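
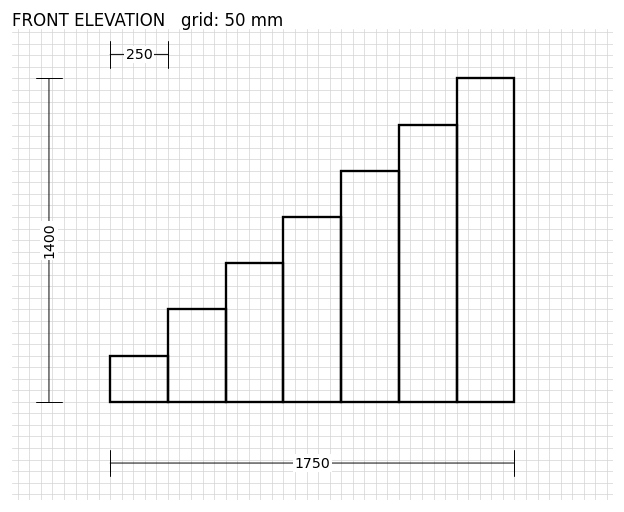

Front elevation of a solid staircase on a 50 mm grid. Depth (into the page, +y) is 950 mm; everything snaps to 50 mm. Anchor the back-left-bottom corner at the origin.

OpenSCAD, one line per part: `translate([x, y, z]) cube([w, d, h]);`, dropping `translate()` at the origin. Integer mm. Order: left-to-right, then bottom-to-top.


cube([250, 950, 200]);
translate([250, 0, 0]) cube([250, 950, 400]);
translate([500, 0, 0]) cube([250, 950, 600]);
translate([750, 0, 0]) cube([250, 950, 800]);
translate([1000, 0, 0]) cube([250, 950, 1000]);
translate([1250, 0, 0]) cube([250, 950, 1200]);
translate([1500, 0, 0]) cube([250, 950, 1400]);


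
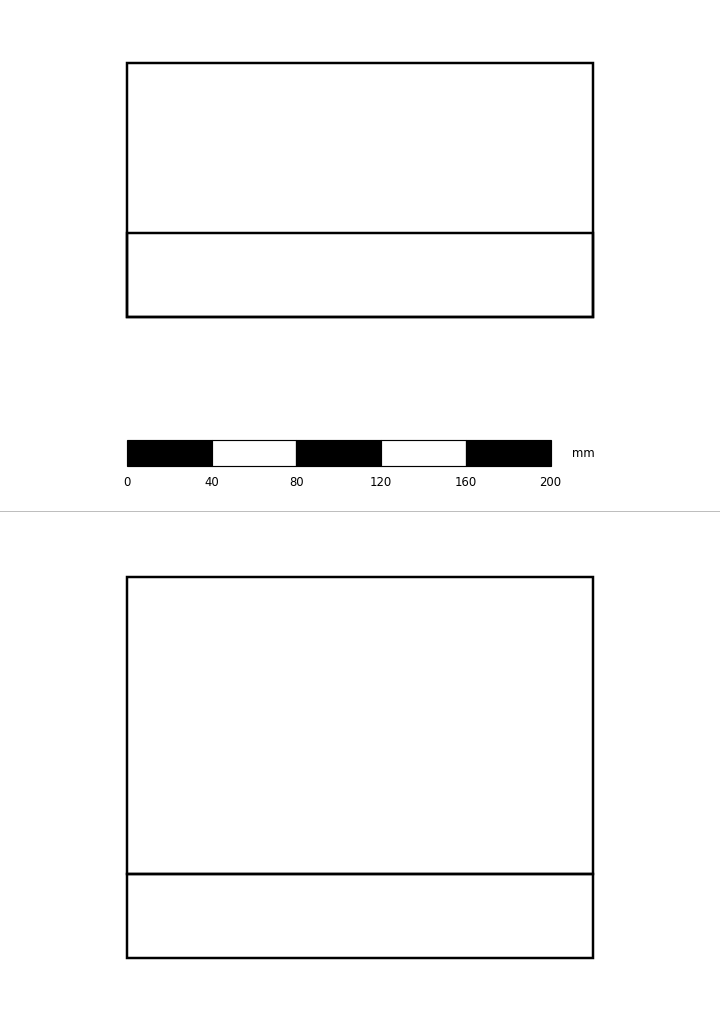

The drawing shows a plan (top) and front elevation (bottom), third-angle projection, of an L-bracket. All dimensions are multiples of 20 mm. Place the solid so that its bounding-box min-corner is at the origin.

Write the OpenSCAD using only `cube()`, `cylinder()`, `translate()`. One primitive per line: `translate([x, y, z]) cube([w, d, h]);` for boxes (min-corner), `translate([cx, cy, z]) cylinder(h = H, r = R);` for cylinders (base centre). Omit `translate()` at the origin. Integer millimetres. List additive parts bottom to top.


cube([220, 120, 40]);
translate([0, 0, 40]) cube([220, 40, 140]);


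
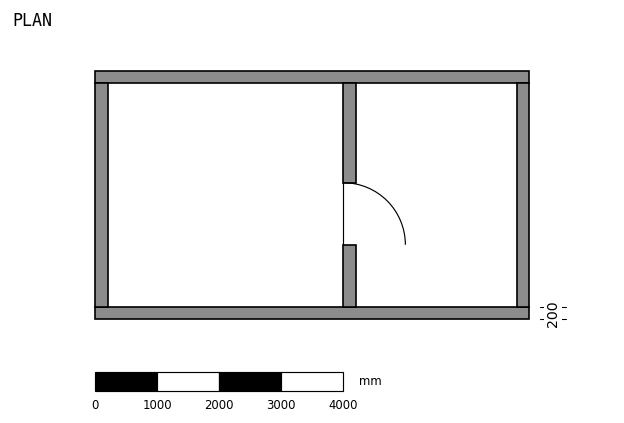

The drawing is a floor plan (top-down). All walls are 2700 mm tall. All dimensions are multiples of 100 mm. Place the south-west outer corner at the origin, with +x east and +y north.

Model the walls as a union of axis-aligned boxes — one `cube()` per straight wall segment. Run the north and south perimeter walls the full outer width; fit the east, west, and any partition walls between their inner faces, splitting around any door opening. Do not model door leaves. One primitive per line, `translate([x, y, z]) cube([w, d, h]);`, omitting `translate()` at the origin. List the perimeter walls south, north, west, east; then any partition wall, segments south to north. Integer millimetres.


cube([7000, 200, 2700]);
translate([0, 3800, 0]) cube([7000, 200, 2700]);
translate([0, 200, 0]) cube([200, 3600, 2700]);
translate([6800, 200, 0]) cube([200, 3600, 2700]);
translate([4000, 200, 0]) cube([200, 1000, 2700]);
translate([4000, 2200, 0]) cube([200, 1600, 2700]);


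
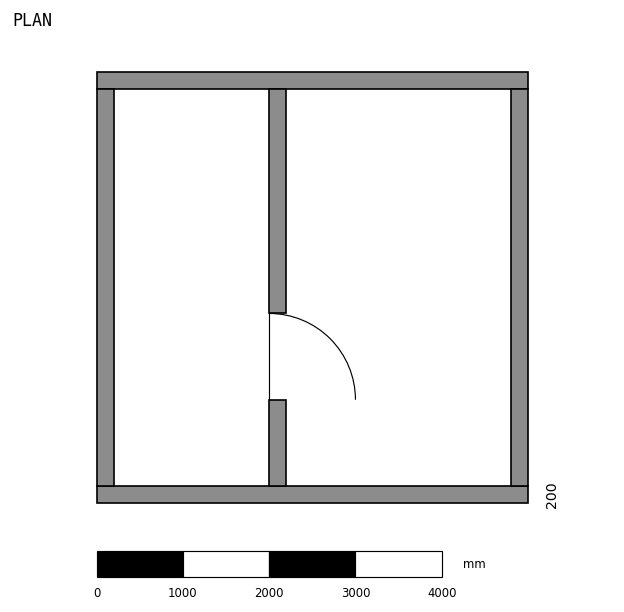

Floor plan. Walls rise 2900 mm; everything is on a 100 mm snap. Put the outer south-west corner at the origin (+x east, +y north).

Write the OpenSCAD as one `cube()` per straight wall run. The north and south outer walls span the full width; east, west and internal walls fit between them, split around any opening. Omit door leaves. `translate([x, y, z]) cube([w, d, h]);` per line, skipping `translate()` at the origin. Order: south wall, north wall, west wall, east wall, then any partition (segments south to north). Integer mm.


cube([5000, 200, 2900]);
translate([0, 4800, 0]) cube([5000, 200, 2900]);
translate([0, 200, 0]) cube([200, 4600, 2900]);
translate([4800, 200, 0]) cube([200, 4600, 2900]);
translate([2000, 200, 0]) cube([200, 1000, 2900]);
translate([2000, 2200, 0]) cube([200, 2600, 2900]);


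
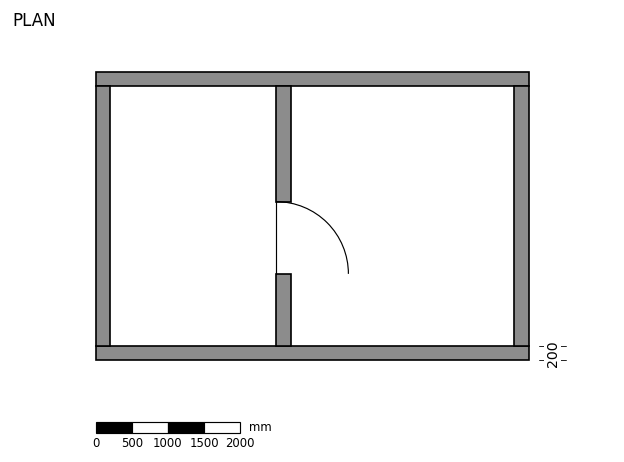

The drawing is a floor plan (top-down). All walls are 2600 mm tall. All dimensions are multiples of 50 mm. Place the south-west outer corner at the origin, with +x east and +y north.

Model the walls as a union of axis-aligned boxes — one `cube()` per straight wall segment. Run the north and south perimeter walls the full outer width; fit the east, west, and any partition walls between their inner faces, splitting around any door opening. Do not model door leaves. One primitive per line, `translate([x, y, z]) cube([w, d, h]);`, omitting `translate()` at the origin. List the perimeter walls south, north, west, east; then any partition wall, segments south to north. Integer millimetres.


cube([6000, 200, 2600]);
translate([0, 3800, 0]) cube([6000, 200, 2600]);
translate([0, 200, 0]) cube([200, 3600, 2600]);
translate([5800, 200, 0]) cube([200, 3600, 2600]);
translate([2500, 200, 0]) cube([200, 1000, 2600]);
translate([2500, 2200, 0]) cube([200, 1600, 2600]);


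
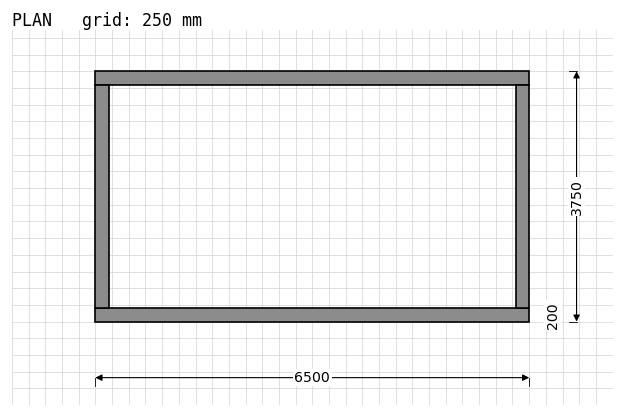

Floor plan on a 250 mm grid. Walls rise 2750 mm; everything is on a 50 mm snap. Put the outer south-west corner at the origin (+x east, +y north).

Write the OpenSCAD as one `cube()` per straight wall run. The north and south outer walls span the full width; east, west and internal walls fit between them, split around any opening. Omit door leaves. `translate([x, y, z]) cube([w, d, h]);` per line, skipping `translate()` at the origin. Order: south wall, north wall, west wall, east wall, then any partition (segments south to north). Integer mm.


cube([6500, 200, 2750]);
translate([0, 3550, 0]) cube([6500, 200, 2750]);
translate([0, 200, 0]) cube([200, 3350, 2750]);
translate([6300, 200, 0]) cube([200, 3350, 2750]);


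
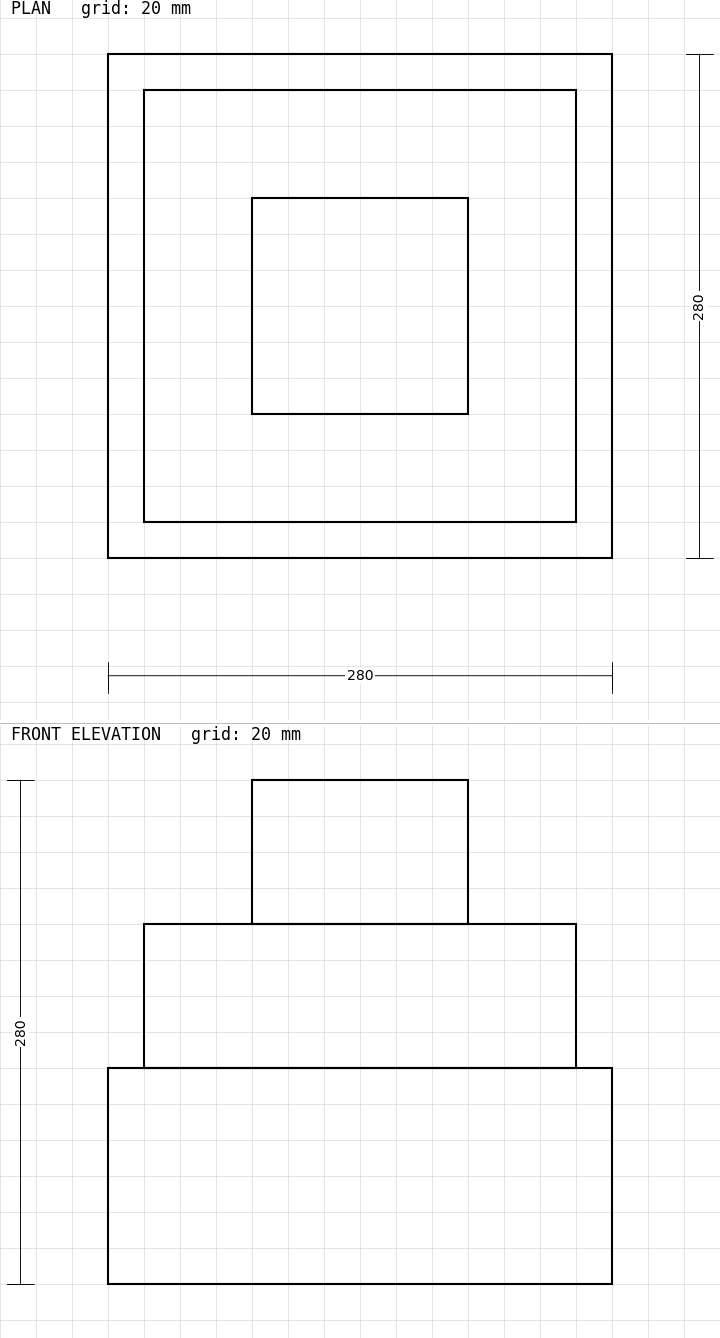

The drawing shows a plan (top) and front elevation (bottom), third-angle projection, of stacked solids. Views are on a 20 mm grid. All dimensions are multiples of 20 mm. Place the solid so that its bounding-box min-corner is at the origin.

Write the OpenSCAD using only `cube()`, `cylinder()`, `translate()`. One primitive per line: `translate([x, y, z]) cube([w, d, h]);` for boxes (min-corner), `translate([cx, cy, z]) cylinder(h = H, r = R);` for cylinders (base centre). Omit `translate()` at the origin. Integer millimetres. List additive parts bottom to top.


cube([280, 280, 120]);
translate([20, 20, 120]) cube([240, 240, 80]);
translate([80, 80, 200]) cube([120, 120, 80]);


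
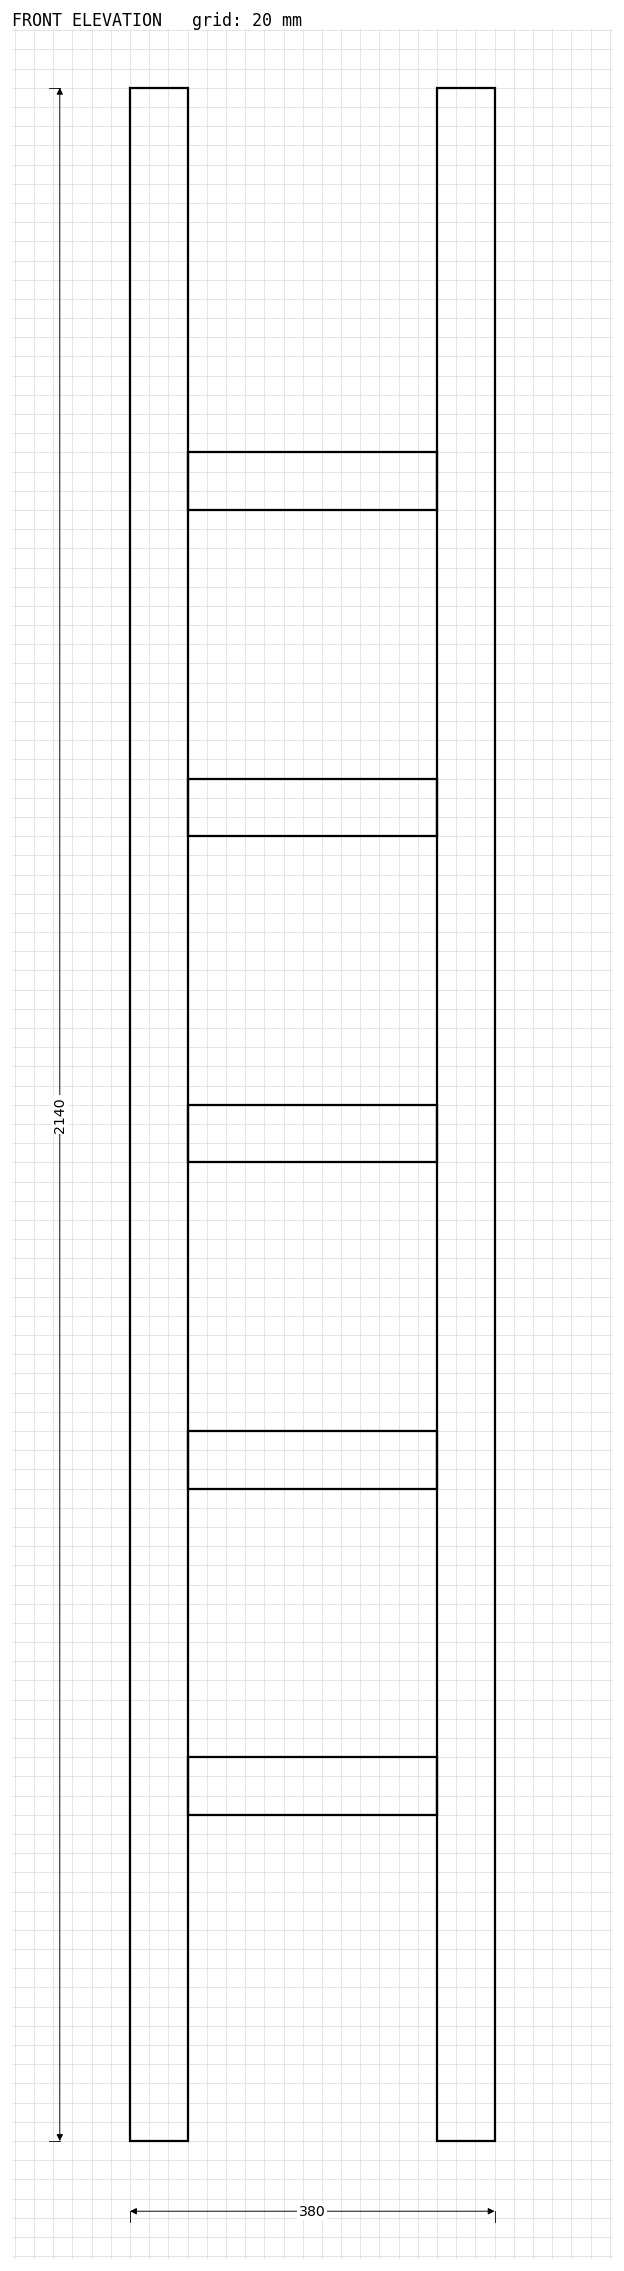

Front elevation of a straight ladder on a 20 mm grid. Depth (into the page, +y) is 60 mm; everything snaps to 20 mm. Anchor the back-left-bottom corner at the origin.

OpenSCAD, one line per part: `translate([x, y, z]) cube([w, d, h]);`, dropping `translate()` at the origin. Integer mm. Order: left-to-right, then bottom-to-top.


cube([60, 60, 2140]);
translate([60, 0, 340]) cube([260, 60, 60]);
translate([60, 0, 680]) cube([260, 60, 60]);
translate([60, 0, 1020]) cube([260, 60, 60]);
translate([60, 0, 1360]) cube([260, 60, 60]);
translate([60, 0, 1700]) cube([260, 60, 60]);
translate([320, 0, 0]) cube([60, 60, 2140]);


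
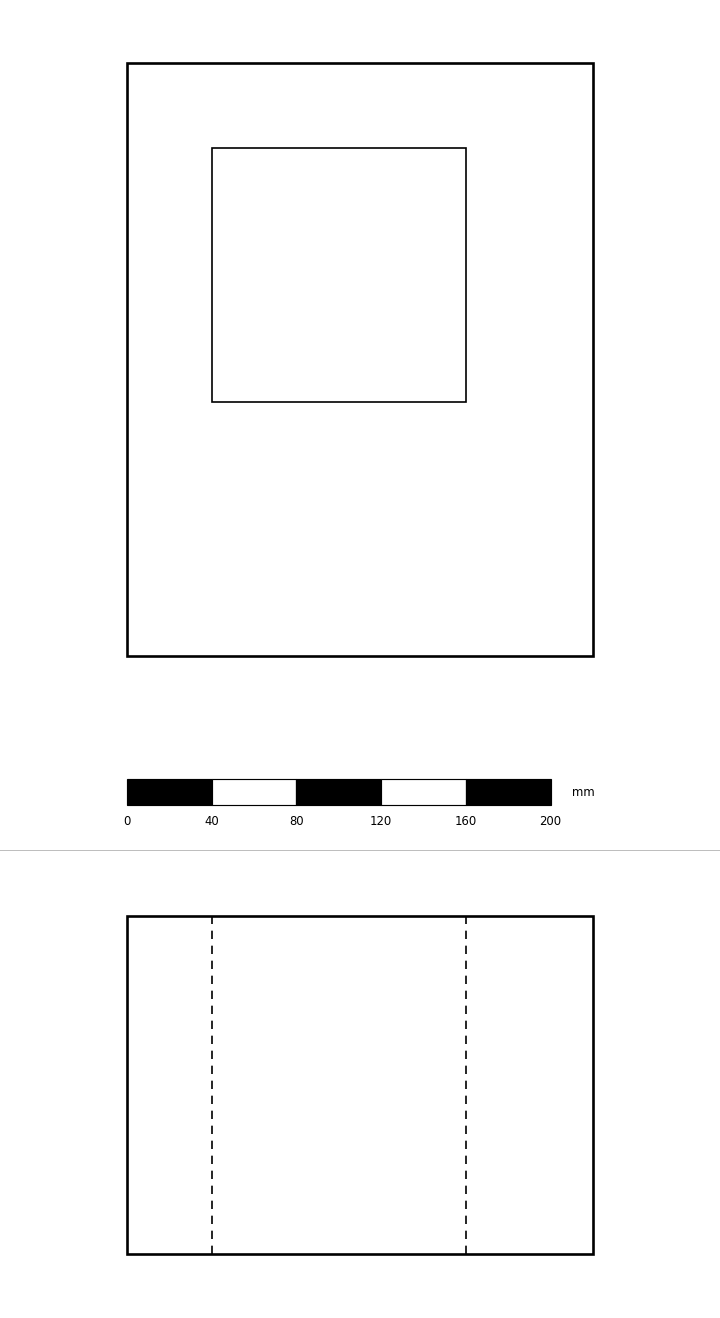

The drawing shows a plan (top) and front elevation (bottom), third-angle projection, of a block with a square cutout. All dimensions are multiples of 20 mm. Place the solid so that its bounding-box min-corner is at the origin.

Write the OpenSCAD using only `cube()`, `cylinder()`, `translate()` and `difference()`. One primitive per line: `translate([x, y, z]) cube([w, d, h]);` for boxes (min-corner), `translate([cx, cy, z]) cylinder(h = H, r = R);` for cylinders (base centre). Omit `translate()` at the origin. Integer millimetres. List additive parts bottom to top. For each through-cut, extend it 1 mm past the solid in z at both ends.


difference() {
  cube([220, 280, 160]);
  translate([40, 120, -1]) cube([120, 120, 162]);
}


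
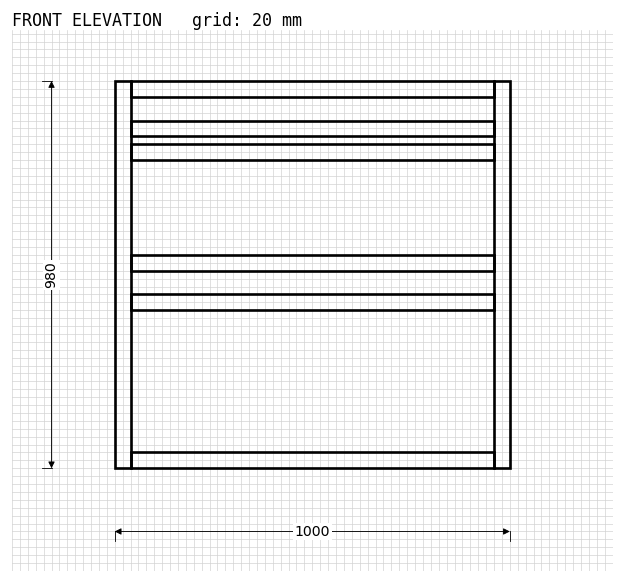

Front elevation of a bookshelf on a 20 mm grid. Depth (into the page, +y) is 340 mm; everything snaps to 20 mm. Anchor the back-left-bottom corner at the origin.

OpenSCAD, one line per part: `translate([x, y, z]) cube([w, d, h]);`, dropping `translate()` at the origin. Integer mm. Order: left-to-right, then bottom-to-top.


cube([40, 340, 980]);
translate([40, 0, 0]) cube([920, 340, 40]);
translate([40, 0, 400]) cube([920, 340, 40]);
translate([40, 0, 500]) cube([920, 340, 40]);
translate([40, 0, 780]) cube([920, 340, 40]);
translate([40, 0, 840]) cube([920, 340, 40]);
translate([40, 0, 940]) cube([920, 340, 40]);
translate([960, 0, 0]) cube([40, 340, 980]);


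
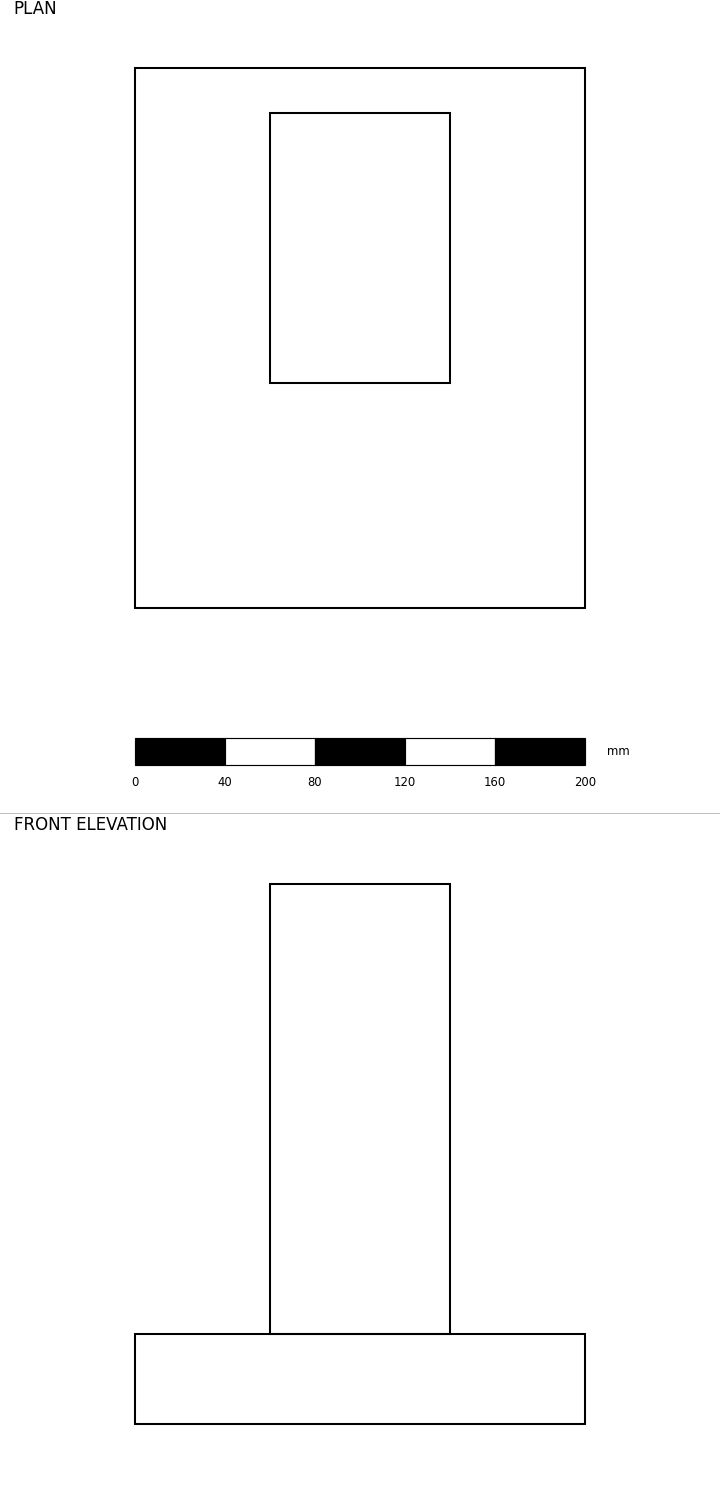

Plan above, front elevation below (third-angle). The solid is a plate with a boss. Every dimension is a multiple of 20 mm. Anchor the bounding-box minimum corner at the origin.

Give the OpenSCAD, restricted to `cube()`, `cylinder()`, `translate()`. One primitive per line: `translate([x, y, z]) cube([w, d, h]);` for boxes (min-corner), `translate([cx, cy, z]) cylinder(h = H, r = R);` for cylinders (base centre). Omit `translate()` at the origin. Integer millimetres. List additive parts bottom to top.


cube([200, 240, 40]);
translate([60, 100, 40]) cube([80, 120, 200]);


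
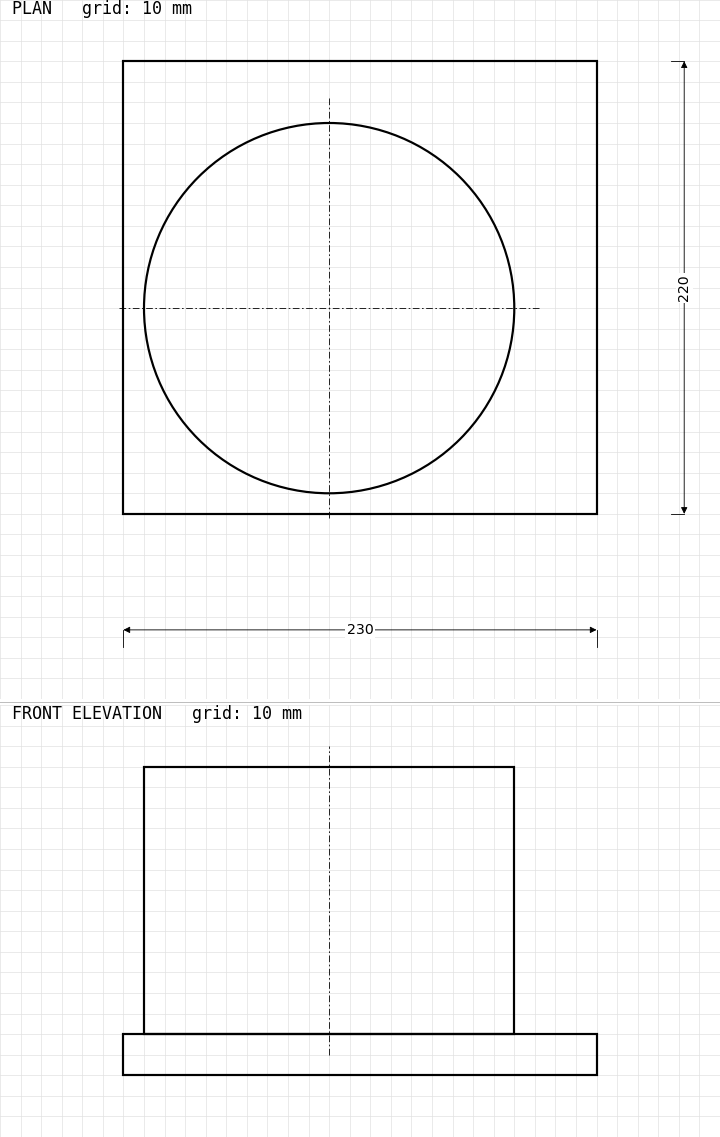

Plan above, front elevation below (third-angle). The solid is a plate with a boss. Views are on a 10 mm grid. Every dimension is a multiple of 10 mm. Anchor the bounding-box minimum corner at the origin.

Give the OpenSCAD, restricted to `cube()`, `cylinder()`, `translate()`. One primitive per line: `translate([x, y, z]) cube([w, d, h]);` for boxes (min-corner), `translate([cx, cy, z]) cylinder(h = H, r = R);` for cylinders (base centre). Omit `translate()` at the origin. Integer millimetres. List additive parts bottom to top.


cube([230, 220, 20]);
translate([100, 100, 20]) cylinder(h = 130, r = 90);


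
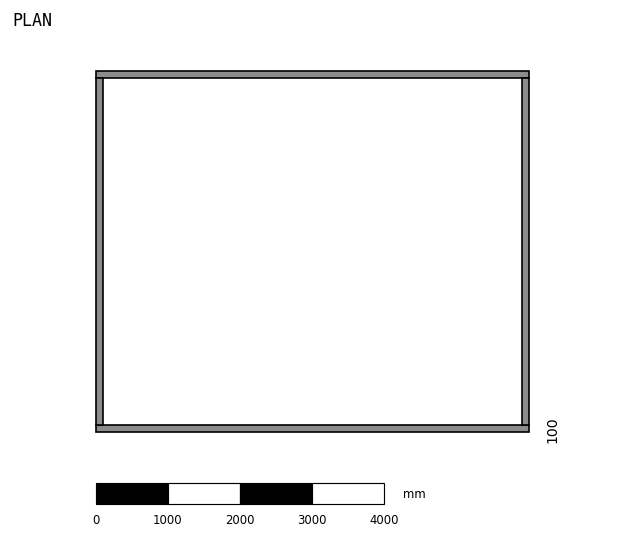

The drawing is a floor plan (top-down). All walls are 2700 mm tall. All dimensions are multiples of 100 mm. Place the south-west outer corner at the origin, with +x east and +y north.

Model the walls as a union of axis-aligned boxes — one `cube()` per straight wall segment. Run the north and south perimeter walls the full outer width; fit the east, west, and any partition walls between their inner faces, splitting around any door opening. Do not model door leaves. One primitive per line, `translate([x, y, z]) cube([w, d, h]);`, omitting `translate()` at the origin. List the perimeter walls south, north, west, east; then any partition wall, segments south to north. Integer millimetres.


cube([6000, 100, 2700]);
translate([0, 4900, 0]) cube([6000, 100, 2700]);
translate([0, 100, 0]) cube([100, 4800, 2700]);
translate([5900, 100, 0]) cube([100, 4800, 2700]);


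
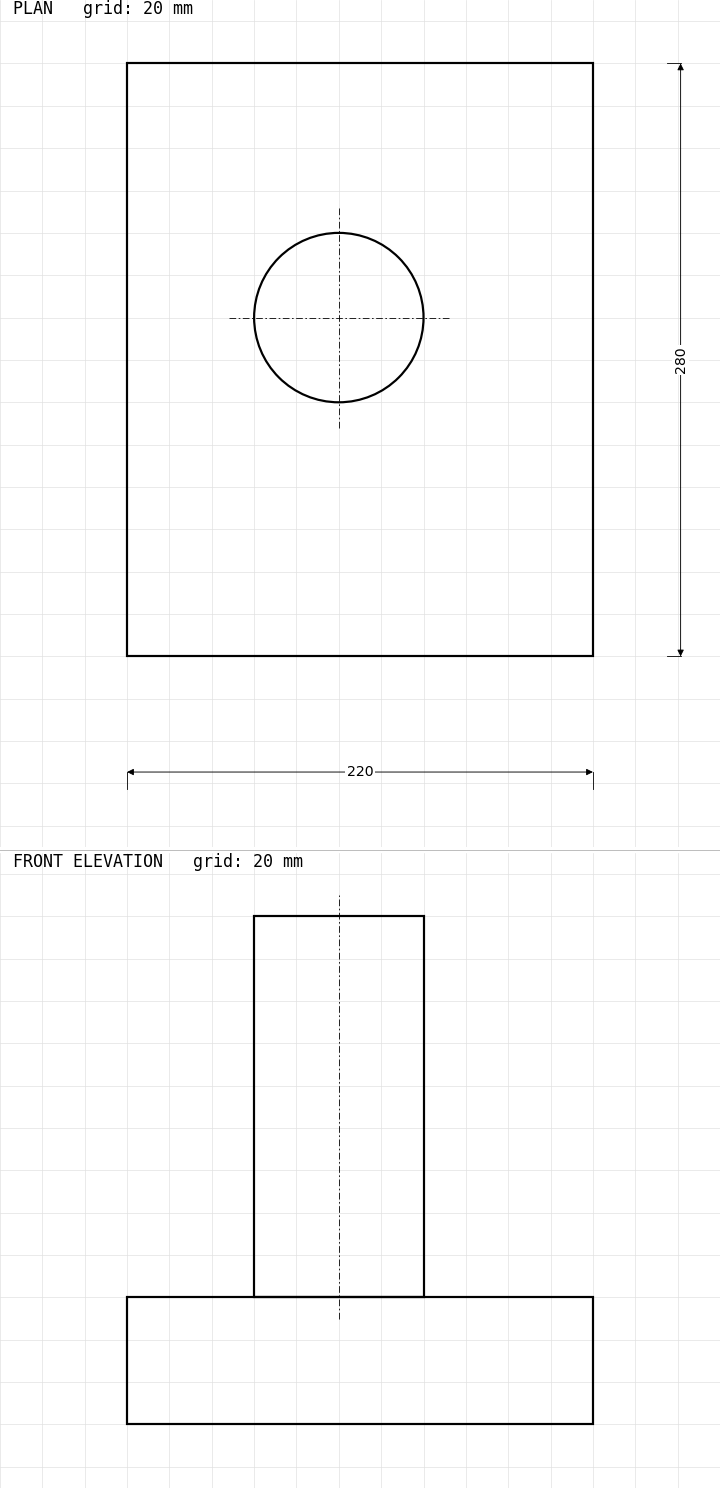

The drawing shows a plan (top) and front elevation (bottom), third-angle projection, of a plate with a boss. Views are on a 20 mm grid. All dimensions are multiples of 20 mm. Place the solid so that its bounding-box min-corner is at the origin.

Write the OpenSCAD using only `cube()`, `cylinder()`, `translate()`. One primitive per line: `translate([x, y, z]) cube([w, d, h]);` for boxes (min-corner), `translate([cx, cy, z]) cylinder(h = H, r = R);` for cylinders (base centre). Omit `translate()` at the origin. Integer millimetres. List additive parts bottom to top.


cube([220, 280, 60]);
translate([100, 160, 60]) cylinder(h = 180, r = 40);


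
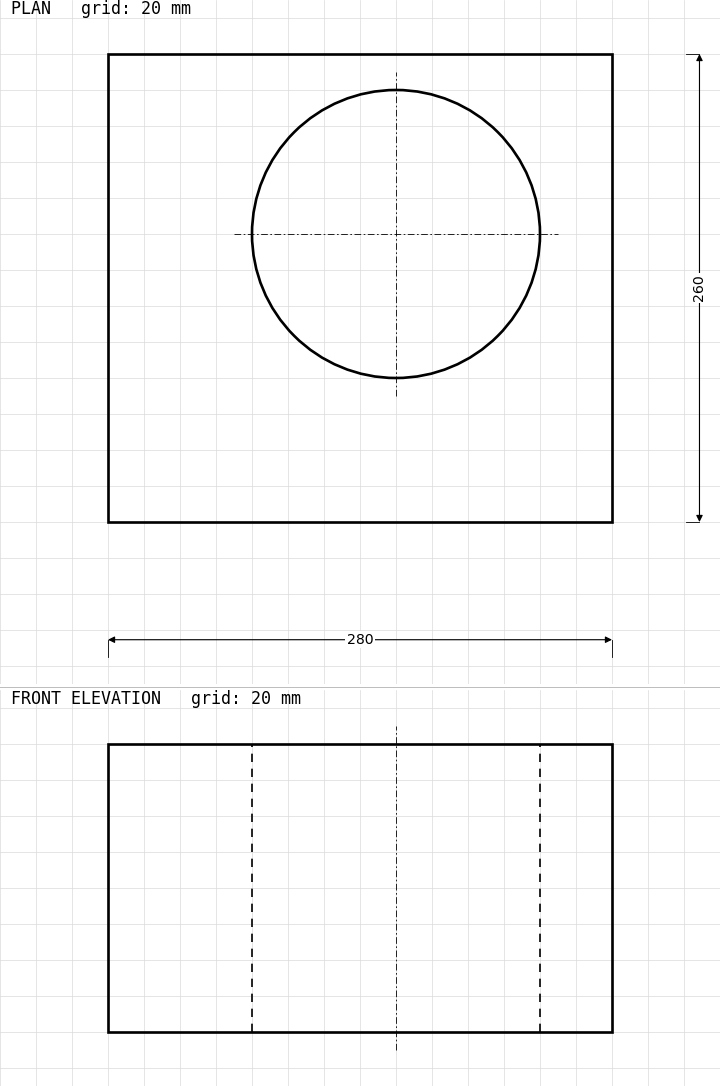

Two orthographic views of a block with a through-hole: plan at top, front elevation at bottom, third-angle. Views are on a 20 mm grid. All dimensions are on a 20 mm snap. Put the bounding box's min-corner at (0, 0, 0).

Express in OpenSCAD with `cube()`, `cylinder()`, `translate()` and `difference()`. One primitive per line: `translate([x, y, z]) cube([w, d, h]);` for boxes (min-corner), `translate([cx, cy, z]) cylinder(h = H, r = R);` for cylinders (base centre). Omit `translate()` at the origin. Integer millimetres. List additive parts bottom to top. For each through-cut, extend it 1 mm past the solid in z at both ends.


difference() {
  cube([280, 260, 160]);
  translate([160, 160, -1]) cylinder(h = 162, r = 80);
}


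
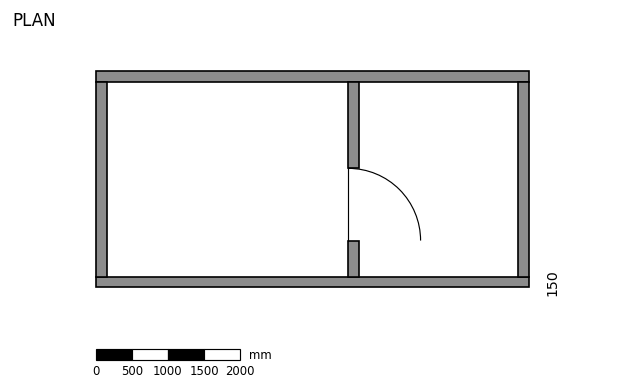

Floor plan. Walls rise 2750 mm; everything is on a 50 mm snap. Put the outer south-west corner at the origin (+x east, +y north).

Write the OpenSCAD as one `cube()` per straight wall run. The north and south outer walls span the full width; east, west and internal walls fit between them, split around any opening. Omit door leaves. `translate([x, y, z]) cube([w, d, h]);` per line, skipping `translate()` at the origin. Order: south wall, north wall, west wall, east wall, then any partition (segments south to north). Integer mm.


cube([6000, 150, 2750]);
translate([0, 2850, 0]) cube([6000, 150, 2750]);
translate([0, 150, 0]) cube([150, 2700, 2750]);
translate([5850, 150, 0]) cube([150, 2700, 2750]);
translate([3500, 150, 0]) cube([150, 500, 2750]);
translate([3500, 1650, 0]) cube([150, 1200, 2750]);


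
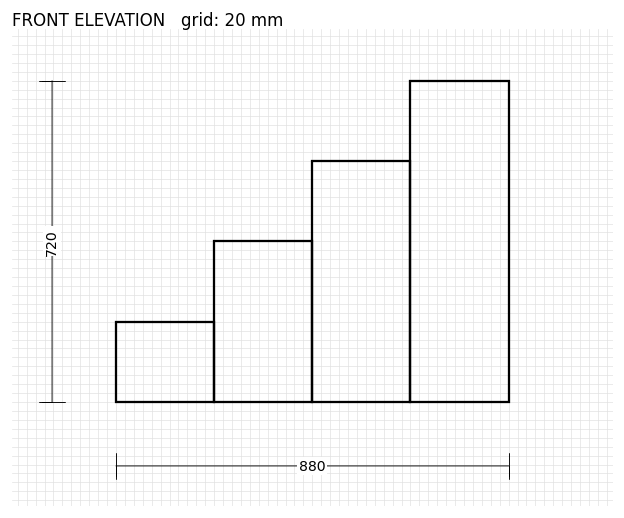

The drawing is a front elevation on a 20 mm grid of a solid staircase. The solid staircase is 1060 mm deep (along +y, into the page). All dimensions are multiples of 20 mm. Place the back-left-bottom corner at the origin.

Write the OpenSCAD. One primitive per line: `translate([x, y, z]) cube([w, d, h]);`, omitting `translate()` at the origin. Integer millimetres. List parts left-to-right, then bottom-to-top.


cube([220, 1060, 180]);
translate([220, 0, 0]) cube([220, 1060, 360]);
translate([440, 0, 0]) cube([220, 1060, 540]);
translate([660, 0, 0]) cube([220, 1060, 720]);


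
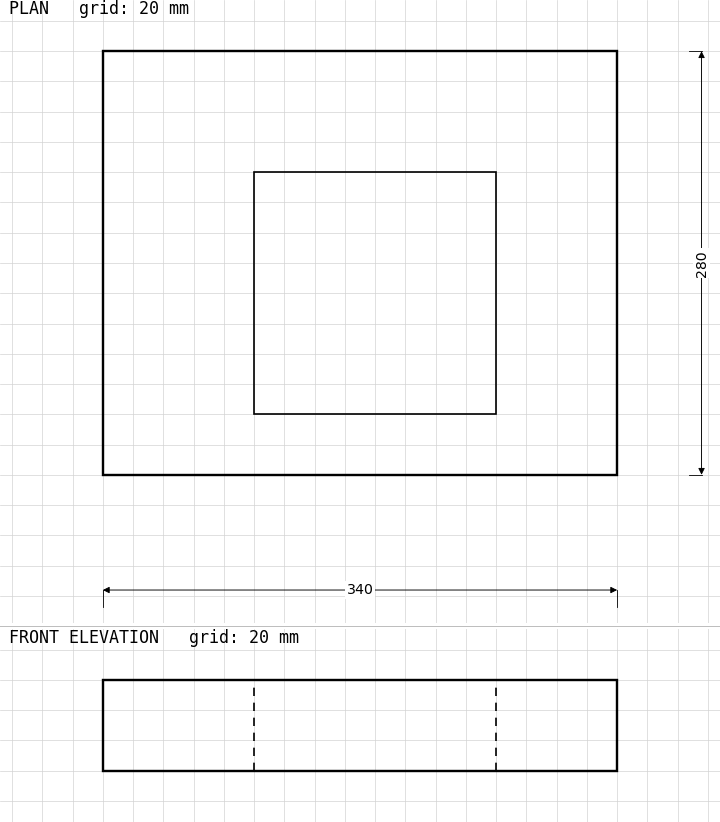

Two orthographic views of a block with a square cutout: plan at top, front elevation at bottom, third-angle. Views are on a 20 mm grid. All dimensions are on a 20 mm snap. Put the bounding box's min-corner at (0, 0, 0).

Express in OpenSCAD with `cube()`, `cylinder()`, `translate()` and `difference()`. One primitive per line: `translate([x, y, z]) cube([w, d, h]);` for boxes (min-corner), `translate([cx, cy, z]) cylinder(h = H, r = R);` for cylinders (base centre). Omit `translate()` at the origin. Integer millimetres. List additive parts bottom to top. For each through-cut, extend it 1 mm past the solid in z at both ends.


difference() {
  cube([340, 280, 60]);
  translate([100, 40, -1]) cube([160, 160, 62]);
}


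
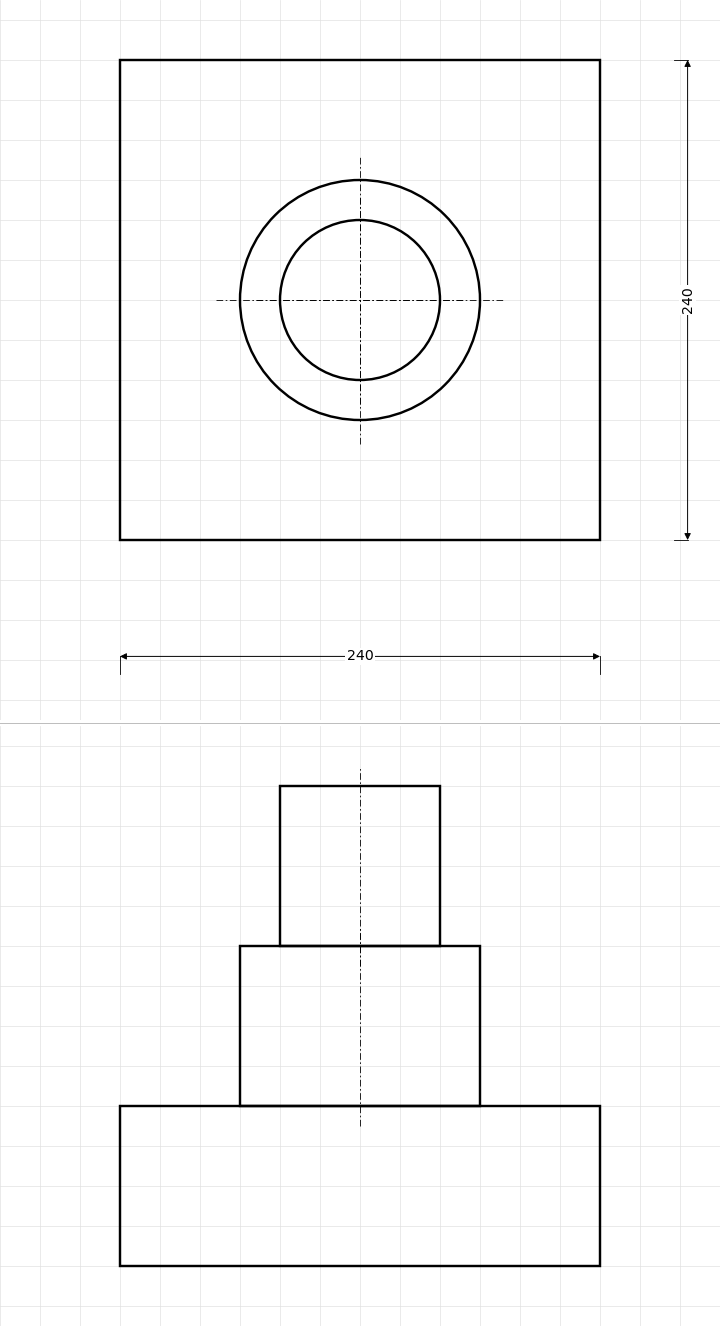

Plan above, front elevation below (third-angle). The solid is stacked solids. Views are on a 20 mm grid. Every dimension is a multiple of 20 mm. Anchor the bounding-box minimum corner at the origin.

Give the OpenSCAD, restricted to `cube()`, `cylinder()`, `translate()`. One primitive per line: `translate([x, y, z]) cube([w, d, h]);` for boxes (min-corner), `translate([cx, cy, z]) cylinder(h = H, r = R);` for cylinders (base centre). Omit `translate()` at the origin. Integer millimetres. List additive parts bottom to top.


cube([240, 240, 80]);
translate([120, 120, 80]) cylinder(h = 80, r = 60);
translate([120, 120, 160]) cylinder(h = 80, r = 40);


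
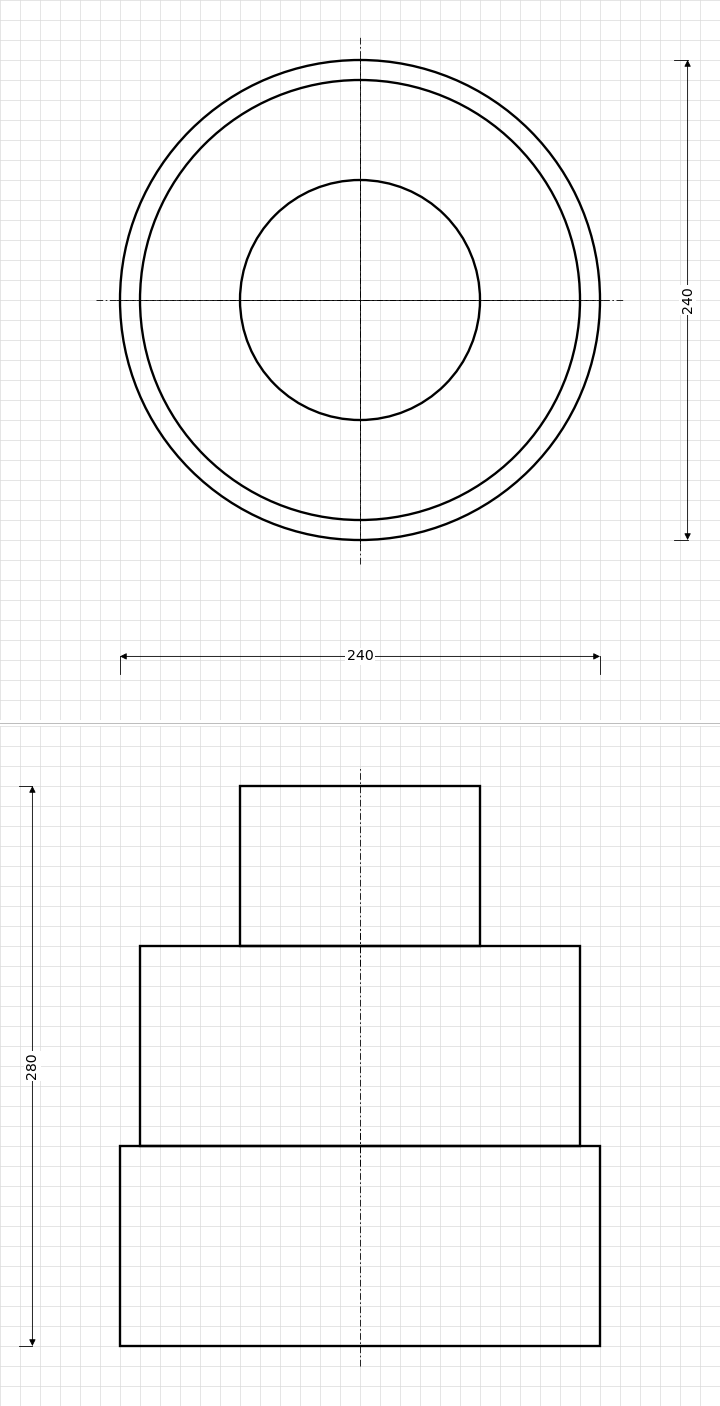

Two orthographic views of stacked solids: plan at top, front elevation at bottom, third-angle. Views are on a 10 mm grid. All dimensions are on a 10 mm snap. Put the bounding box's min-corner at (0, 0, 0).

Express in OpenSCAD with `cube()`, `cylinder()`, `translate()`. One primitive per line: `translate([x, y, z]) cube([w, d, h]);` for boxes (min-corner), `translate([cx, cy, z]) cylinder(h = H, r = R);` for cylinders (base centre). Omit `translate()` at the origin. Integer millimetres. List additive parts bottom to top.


translate([120, 120, 0]) cylinder(h = 100, r = 120);
translate([120, 120, 100]) cylinder(h = 100, r = 110);
translate([120, 120, 200]) cylinder(h = 80, r = 60);


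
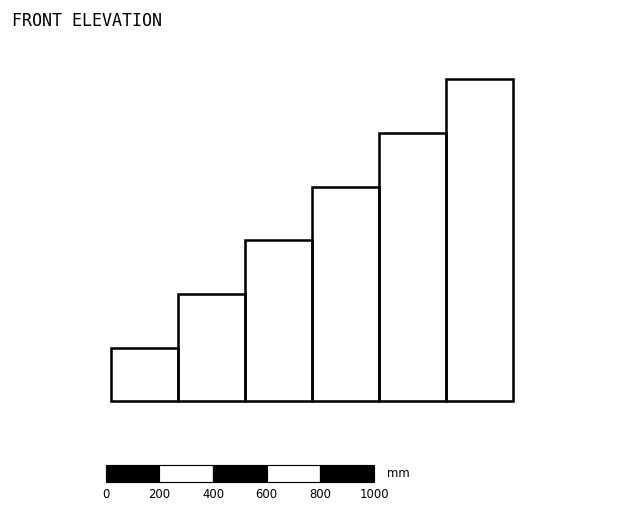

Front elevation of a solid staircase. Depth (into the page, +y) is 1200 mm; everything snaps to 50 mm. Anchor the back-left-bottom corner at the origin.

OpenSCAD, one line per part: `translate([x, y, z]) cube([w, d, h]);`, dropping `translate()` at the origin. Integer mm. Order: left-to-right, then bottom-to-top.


cube([250, 1200, 200]);
translate([250, 0, 0]) cube([250, 1200, 400]);
translate([500, 0, 0]) cube([250, 1200, 600]);
translate([750, 0, 0]) cube([250, 1200, 800]);
translate([1000, 0, 0]) cube([250, 1200, 1000]);
translate([1250, 0, 0]) cube([250, 1200, 1200]);


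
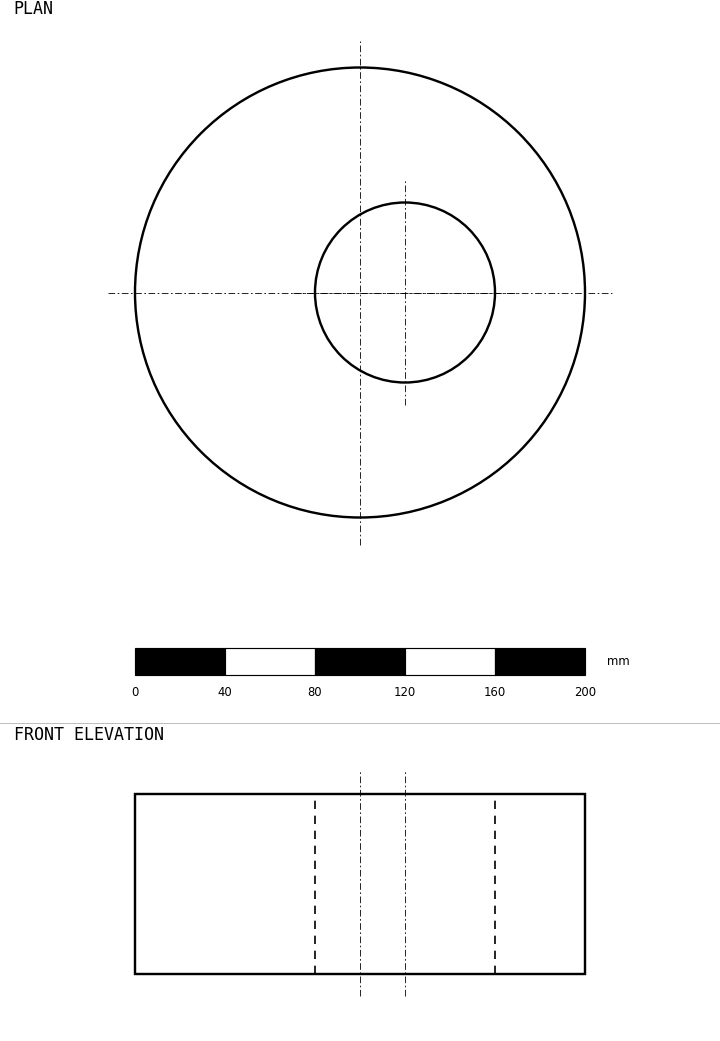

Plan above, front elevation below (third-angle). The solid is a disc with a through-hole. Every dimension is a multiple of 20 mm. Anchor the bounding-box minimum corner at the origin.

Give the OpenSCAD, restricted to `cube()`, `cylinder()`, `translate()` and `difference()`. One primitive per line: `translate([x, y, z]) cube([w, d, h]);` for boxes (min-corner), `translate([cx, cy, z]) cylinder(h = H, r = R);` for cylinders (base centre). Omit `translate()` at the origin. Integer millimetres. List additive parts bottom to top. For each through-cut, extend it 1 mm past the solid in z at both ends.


difference() {
  translate([100, 100, 0]) cylinder(h = 80, r = 100);
  translate([120, 100, -1]) cylinder(h = 82, r = 40);
}


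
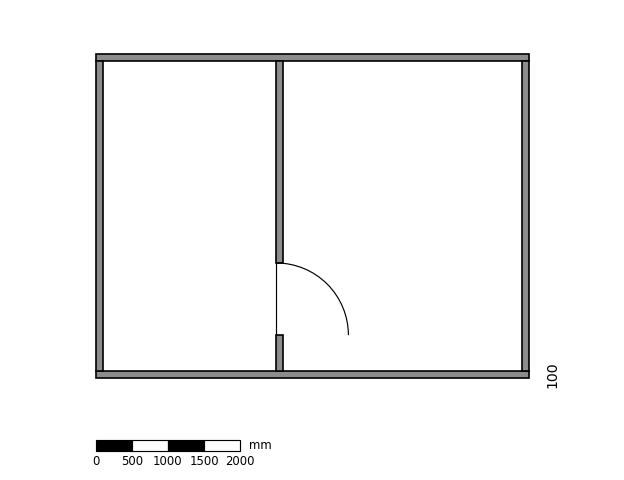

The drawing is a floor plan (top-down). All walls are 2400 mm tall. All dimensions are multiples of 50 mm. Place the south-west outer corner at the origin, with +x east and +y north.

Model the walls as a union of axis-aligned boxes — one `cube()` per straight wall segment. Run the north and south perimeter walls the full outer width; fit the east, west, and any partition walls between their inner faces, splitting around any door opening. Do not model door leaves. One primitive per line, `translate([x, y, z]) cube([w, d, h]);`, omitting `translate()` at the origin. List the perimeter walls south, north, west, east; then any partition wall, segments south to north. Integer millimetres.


cube([6000, 100, 2400]);
translate([0, 4400, 0]) cube([6000, 100, 2400]);
translate([0, 100, 0]) cube([100, 4300, 2400]);
translate([5900, 100, 0]) cube([100, 4300, 2400]);
translate([2500, 100, 0]) cube([100, 500, 2400]);
translate([2500, 1600, 0]) cube([100, 2800, 2400]);


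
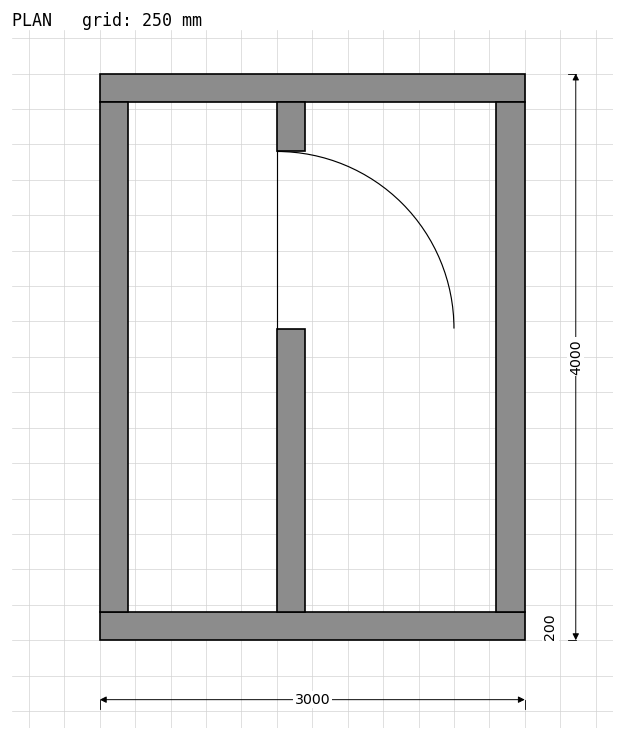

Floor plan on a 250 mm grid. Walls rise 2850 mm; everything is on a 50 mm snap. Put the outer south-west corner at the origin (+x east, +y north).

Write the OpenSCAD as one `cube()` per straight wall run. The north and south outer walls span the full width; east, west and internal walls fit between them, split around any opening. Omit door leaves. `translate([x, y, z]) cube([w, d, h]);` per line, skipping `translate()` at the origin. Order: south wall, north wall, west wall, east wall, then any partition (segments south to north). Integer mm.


cube([3000, 200, 2850]);
translate([0, 3800, 0]) cube([3000, 200, 2850]);
translate([0, 200, 0]) cube([200, 3600, 2850]);
translate([2800, 200, 0]) cube([200, 3600, 2850]);
translate([1250, 200, 0]) cube([200, 2000, 2850]);
translate([1250, 3450, 0]) cube([200, 350, 2850]);


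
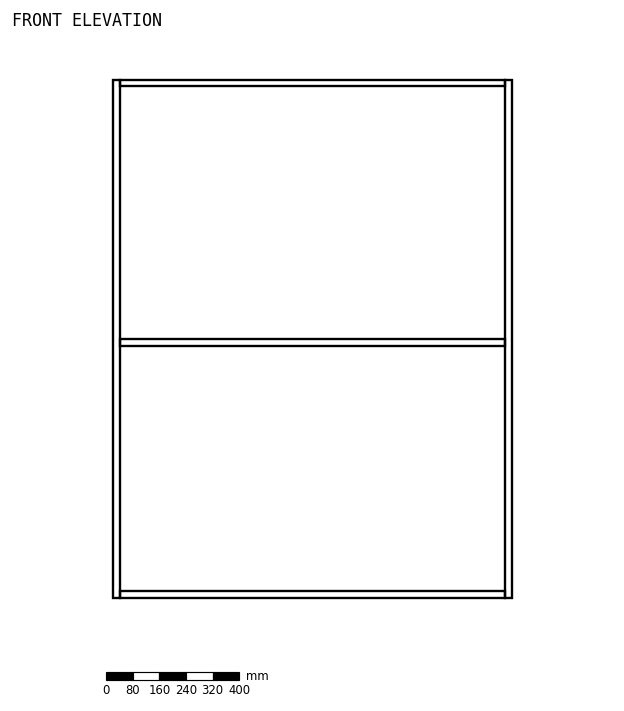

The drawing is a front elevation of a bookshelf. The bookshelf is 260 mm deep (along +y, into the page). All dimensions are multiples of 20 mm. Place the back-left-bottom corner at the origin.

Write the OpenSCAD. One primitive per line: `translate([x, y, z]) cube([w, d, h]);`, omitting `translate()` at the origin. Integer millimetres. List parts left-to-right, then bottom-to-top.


cube([20, 260, 1560]);
translate([20, 0, 0]) cube([1160, 260, 20]);
translate([20, 0, 760]) cube([1160, 260, 20]);
translate([20, 0, 1540]) cube([1160, 260, 20]);
translate([1180, 0, 0]) cube([20, 260, 1560]);


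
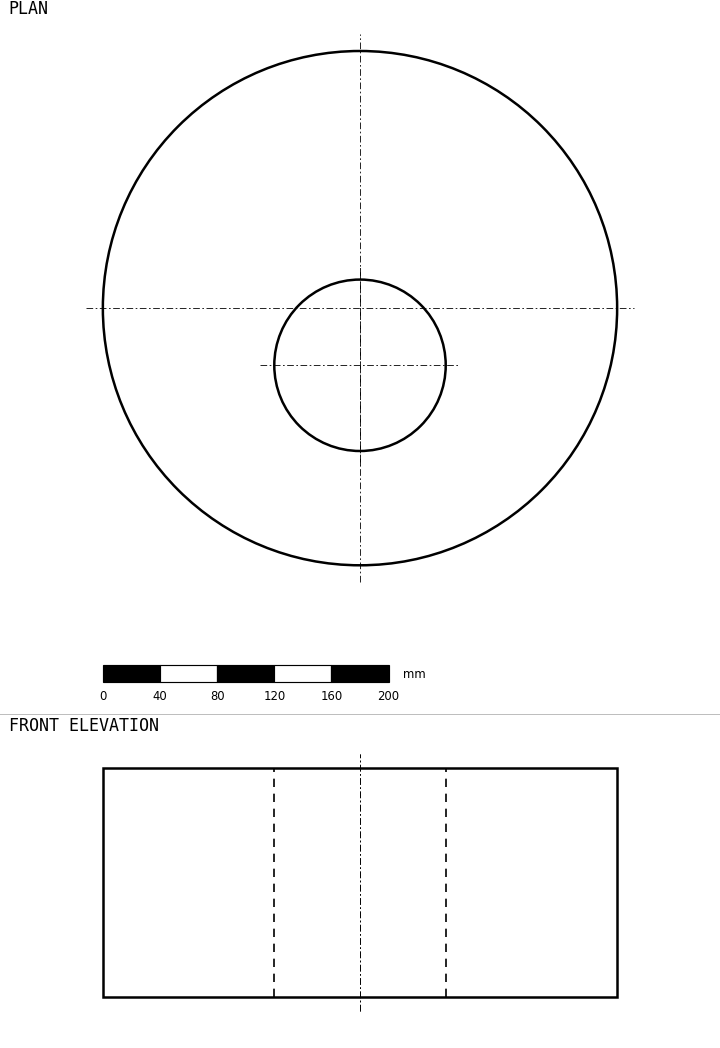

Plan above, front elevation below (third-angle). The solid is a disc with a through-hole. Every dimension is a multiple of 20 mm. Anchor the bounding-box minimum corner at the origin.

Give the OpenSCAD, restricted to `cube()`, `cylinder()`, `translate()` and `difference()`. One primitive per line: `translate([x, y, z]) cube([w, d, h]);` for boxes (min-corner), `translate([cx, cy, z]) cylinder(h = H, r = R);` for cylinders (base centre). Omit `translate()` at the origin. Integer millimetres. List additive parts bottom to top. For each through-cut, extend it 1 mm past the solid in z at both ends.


difference() {
  translate([180, 180, 0]) cylinder(h = 160, r = 180);
  translate([180, 140, -1]) cylinder(h = 162, r = 60);
}


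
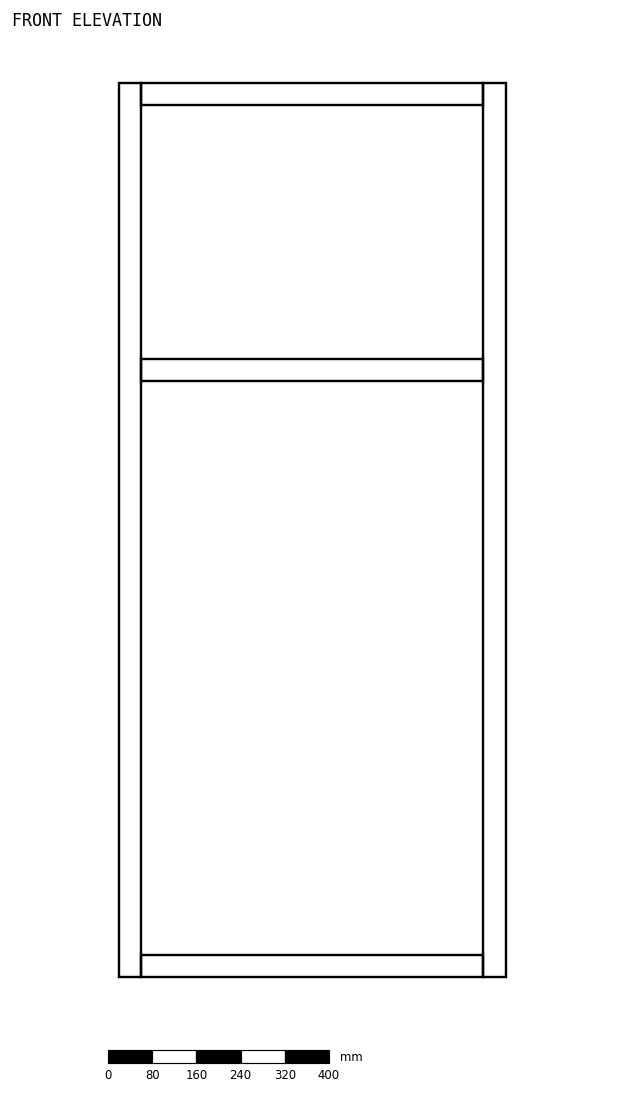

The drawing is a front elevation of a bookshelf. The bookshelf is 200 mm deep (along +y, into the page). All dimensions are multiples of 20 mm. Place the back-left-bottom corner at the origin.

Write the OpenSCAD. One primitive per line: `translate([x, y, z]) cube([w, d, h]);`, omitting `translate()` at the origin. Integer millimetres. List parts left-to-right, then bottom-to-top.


cube([40, 200, 1620]);
translate([40, 0, 0]) cube([620, 200, 40]);
translate([40, 0, 1080]) cube([620, 200, 40]);
translate([40, 0, 1580]) cube([620, 200, 40]);
translate([660, 0, 0]) cube([40, 200, 1620]);


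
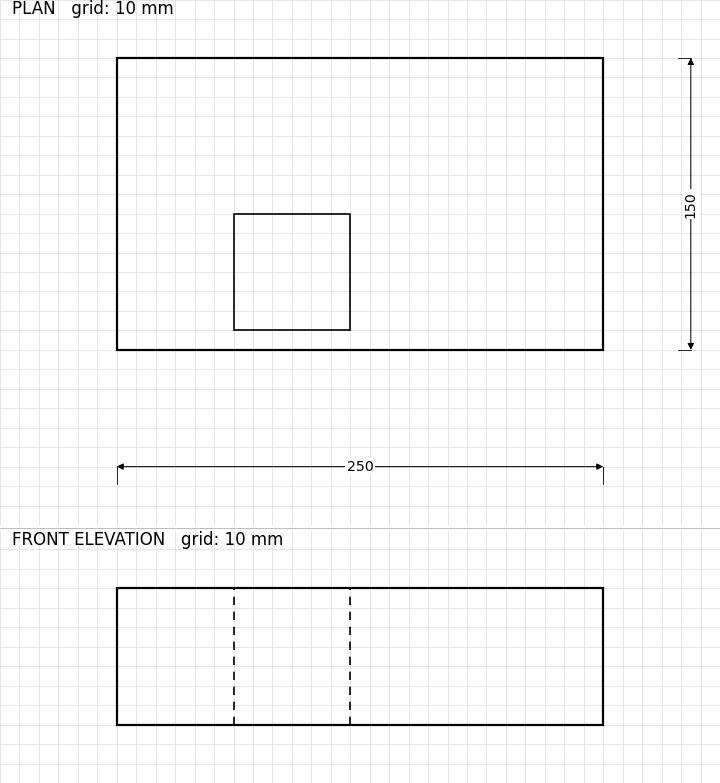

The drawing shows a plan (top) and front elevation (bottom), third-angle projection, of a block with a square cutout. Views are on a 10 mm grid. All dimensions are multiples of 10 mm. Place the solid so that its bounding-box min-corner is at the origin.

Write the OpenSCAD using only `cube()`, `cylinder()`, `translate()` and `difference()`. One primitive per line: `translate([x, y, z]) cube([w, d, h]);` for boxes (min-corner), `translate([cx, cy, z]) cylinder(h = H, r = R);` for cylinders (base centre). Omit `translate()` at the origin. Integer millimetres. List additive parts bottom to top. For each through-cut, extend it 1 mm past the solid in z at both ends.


difference() {
  cube([250, 150, 70]);
  translate([60, 10, -1]) cube([60, 60, 72]);
}


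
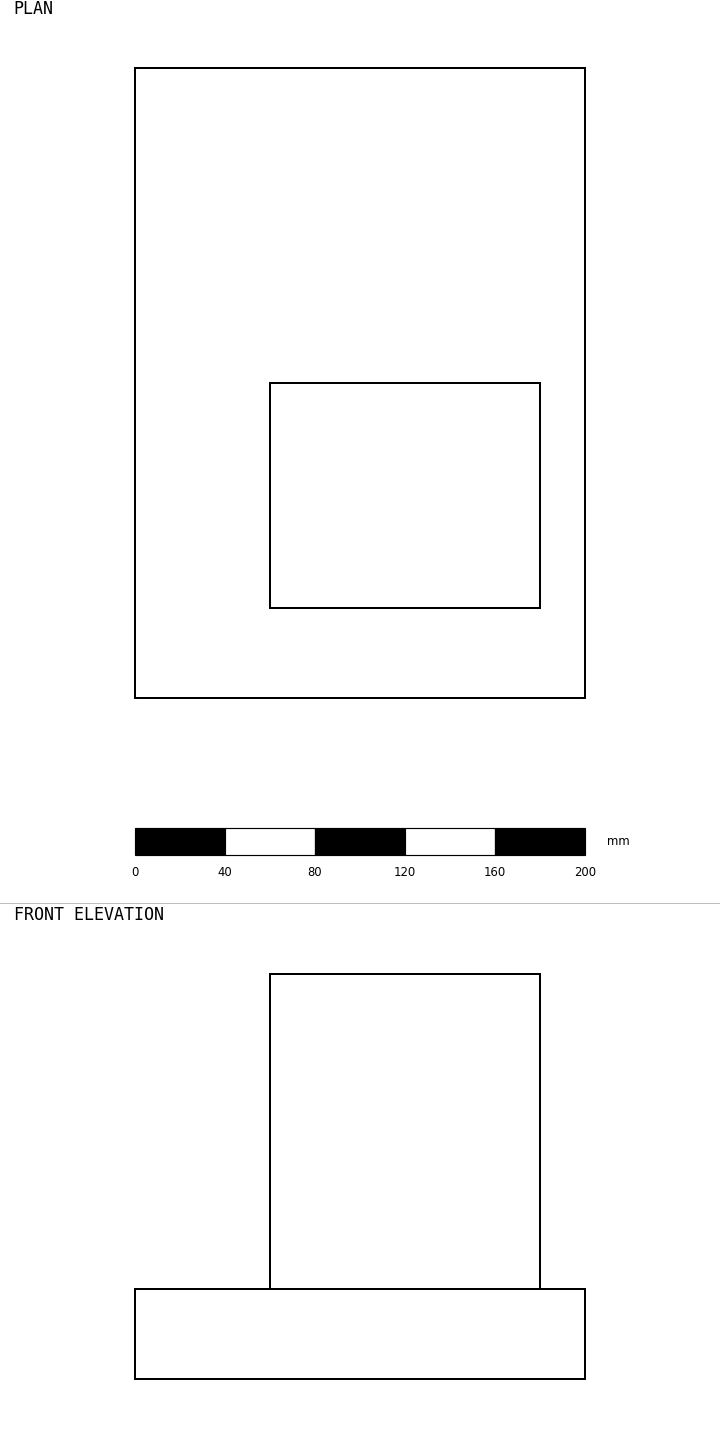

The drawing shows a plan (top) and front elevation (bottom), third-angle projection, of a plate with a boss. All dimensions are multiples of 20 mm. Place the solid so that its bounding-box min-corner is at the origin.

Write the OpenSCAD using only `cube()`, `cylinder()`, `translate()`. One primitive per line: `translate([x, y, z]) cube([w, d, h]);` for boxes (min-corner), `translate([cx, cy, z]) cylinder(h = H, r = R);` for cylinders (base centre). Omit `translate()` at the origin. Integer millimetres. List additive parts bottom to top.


cube([200, 280, 40]);
translate([60, 40, 40]) cube([120, 100, 140]);


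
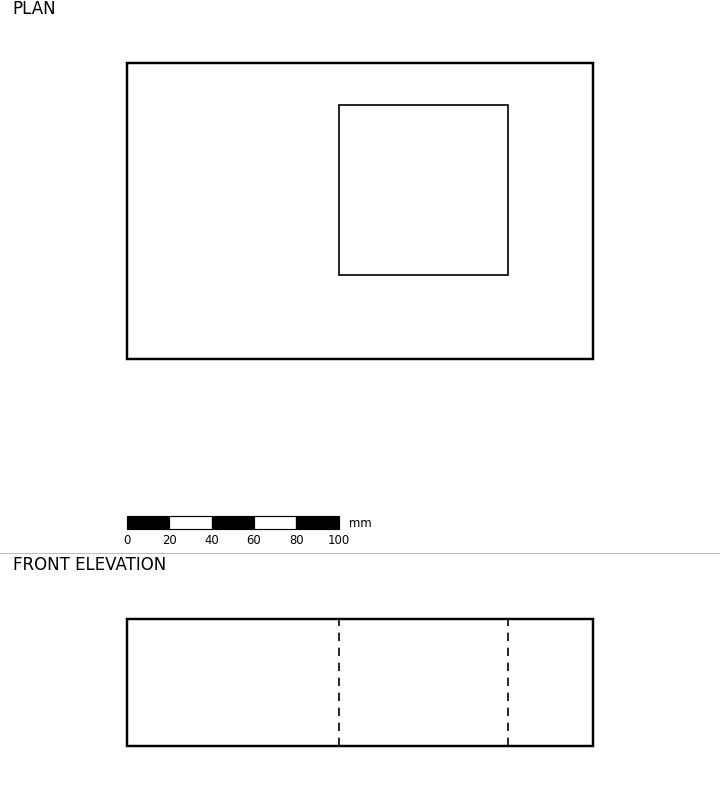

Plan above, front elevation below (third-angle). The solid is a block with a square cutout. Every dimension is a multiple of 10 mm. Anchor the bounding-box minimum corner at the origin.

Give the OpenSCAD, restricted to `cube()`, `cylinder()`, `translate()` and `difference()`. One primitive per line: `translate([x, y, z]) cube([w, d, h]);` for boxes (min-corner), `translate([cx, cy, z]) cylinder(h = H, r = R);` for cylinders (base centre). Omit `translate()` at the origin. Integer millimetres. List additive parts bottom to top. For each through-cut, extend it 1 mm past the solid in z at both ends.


difference() {
  cube([220, 140, 60]);
  translate([100, 40, -1]) cube([80, 80, 62]);
}


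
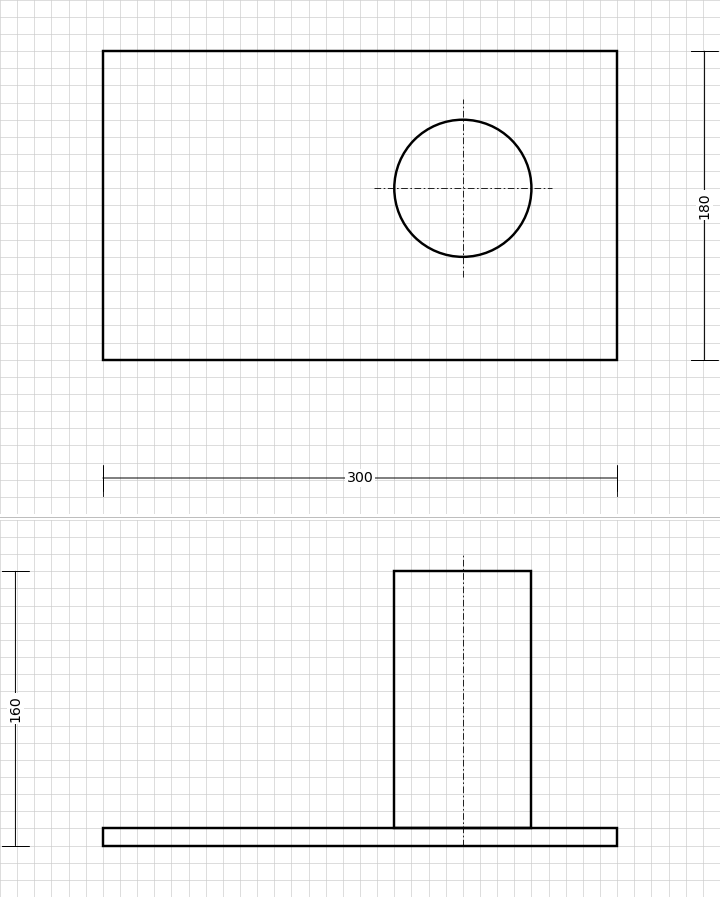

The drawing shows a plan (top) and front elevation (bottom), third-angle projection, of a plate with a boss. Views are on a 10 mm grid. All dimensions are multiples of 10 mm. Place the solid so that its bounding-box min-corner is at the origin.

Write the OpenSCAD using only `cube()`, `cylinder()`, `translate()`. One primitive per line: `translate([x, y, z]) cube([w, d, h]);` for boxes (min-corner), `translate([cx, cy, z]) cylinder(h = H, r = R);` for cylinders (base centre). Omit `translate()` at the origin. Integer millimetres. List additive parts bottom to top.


cube([300, 180, 10]);
translate([210, 100, 10]) cylinder(h = 150, r = 40);


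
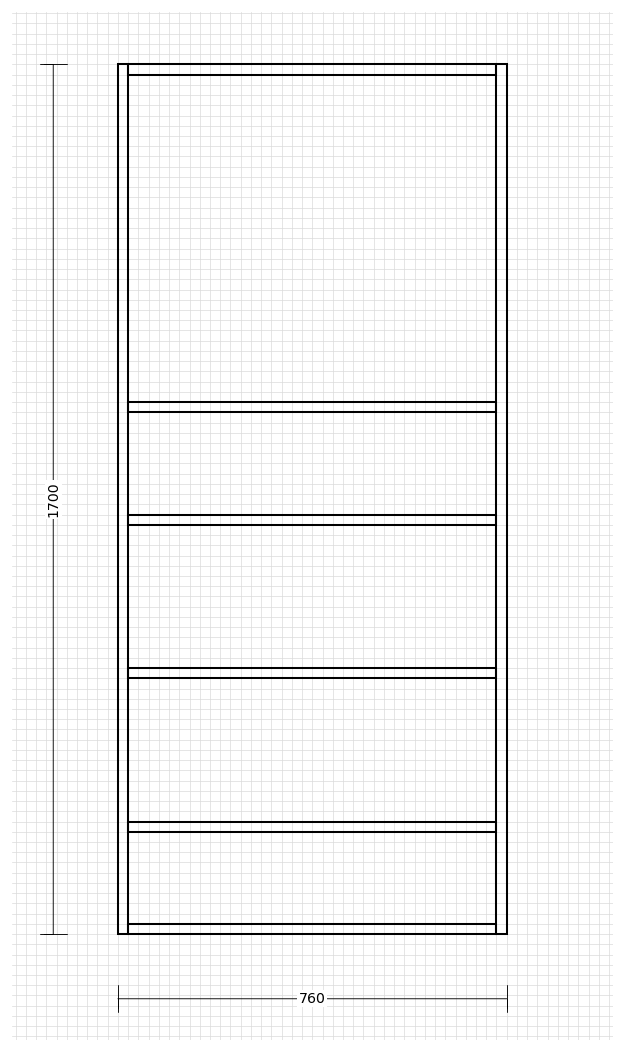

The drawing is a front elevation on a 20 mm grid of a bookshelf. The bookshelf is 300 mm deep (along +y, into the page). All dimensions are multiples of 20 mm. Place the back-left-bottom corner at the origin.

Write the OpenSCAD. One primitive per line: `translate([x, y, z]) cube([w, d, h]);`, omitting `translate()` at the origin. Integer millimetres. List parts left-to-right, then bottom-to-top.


cube([20, 300, 1700]);
translate([20, 0, 0]) cube([720, 300, 20]);
translate([20, 0, 200]) cube([720, 300, 20]);
translate([20, 0, 500]) cube([720, 300, 20]);
translate([20, 0, 800]) cube([720, 300, 20]);
translate([20, 0, 1020]) cube([720, 300, 20]);
translate([20, 0, 1680]) cube([720, 300, 20]);
translate([740, 0, 0]) cube([20, 300, 1700]);


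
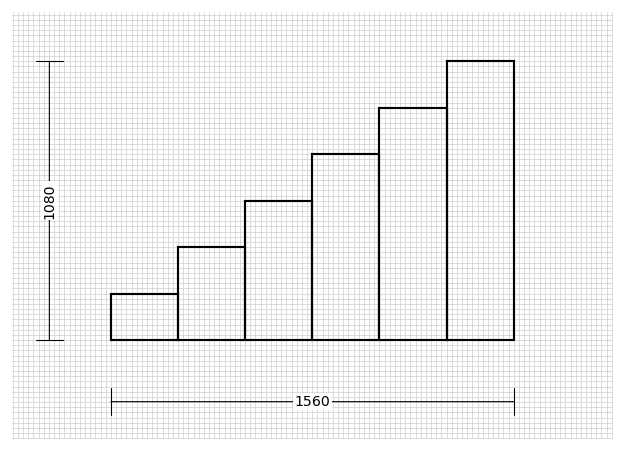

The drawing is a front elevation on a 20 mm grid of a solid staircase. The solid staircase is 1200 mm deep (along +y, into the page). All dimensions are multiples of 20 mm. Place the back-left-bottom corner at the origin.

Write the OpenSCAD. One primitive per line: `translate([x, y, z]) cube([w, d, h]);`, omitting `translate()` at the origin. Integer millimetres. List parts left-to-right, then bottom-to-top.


cube([260, 1200, 180]);
translate([260, 0, 0]) cube([260, 1200, 360]);
translate([520, 0, 0]) cube([260, 1200, 540]);
translate([780, 0, 0]) cube([260, 1200, 720]);
translate([1040, 0, 0]) cube([260, 1200, 900]);
translate([1300, 0, 0]) cube([260, 1200, 1080]);


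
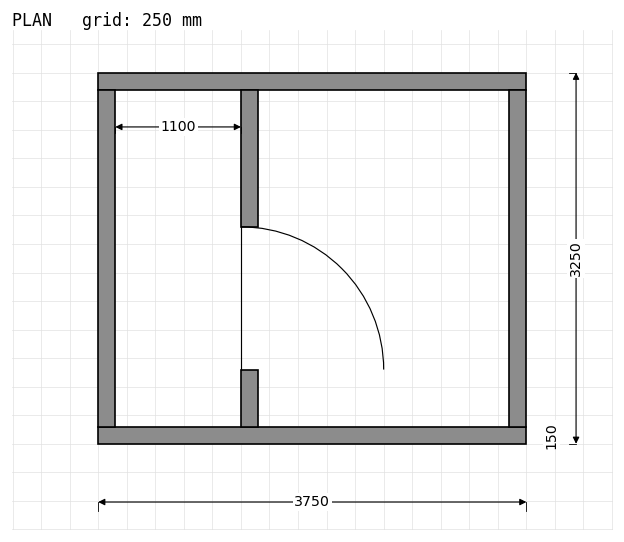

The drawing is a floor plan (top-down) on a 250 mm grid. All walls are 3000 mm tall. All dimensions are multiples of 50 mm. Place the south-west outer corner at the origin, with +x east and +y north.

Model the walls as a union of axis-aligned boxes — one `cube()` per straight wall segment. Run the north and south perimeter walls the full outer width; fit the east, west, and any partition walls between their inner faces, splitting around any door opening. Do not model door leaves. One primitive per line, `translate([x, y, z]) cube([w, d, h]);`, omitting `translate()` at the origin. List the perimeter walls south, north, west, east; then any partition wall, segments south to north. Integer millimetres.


cube([3750, 150, 3000]);
translate([0, 3100, 0]) cube([3750, 150, 3000]);
translate([0, 150, 0]) cube([150, 2950, 3000]);
translate([3600, 150, 0]) cube([150, 2950, 3000]);
translate([1250, 150, 0]) cube([150, 500, 3000]);
translate([1250, 1900, 0]) cube([150, 1200, 3000]);


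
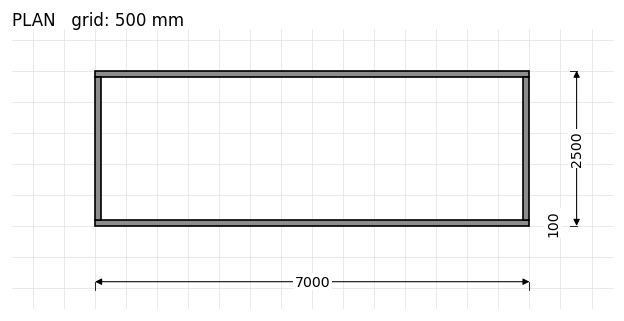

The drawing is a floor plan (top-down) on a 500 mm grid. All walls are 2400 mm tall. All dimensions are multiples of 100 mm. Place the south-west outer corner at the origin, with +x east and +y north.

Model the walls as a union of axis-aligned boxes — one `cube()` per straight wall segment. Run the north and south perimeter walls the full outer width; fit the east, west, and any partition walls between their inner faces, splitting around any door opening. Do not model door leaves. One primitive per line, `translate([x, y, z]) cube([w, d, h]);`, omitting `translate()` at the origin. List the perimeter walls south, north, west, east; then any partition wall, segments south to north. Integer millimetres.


cube([7000, 100, 2400]);
translate([0, 2400, 0]) cube([7000, 100, 2400]);
translate([0, 100, 0]) cube([100, 2300, 2400]);
translate([6900, 100, 0]) cube([100, 2300, 2400]);


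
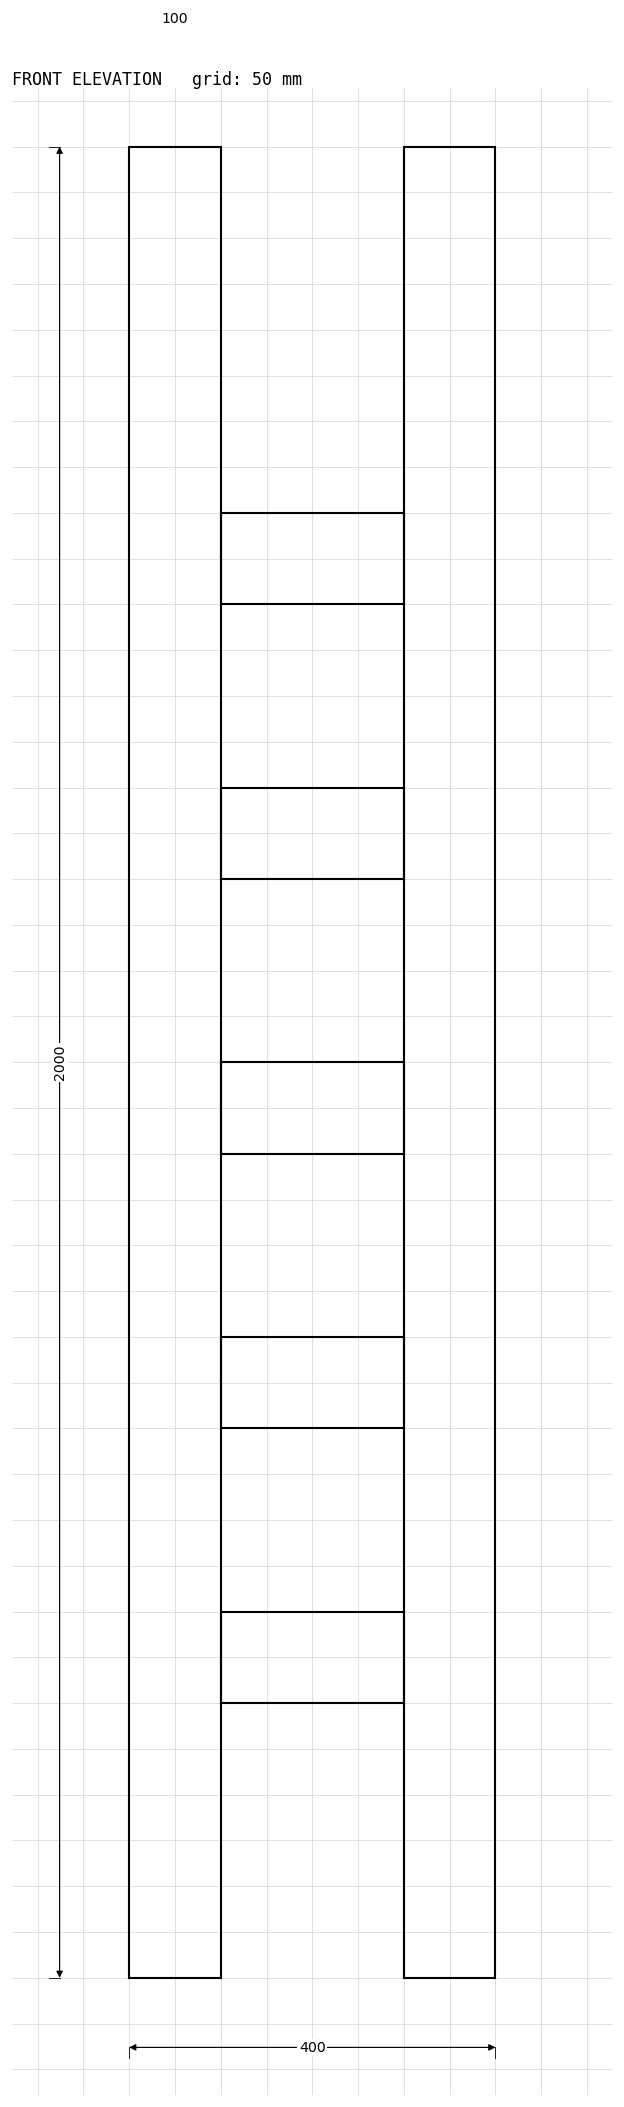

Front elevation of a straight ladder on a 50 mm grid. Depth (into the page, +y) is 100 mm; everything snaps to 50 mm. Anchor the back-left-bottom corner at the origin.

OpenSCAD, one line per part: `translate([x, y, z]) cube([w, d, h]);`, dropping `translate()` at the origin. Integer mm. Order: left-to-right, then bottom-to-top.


cube([100, 100, 2000]);
translate([100, 0, 300]) cube([200, 100, 100]);
translate([100, 0, 600]) cube([200, 100, 100]);
translate([100, 0, 900]) cube([200, 100, 100]);
translate([100, 0, 1200]) cube([200, 100, 100]);
translate([100, 0, 1500]) cube([200, 100, 100]);
translate([300, 0, 0]) cube([100, 100, 2000]);
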